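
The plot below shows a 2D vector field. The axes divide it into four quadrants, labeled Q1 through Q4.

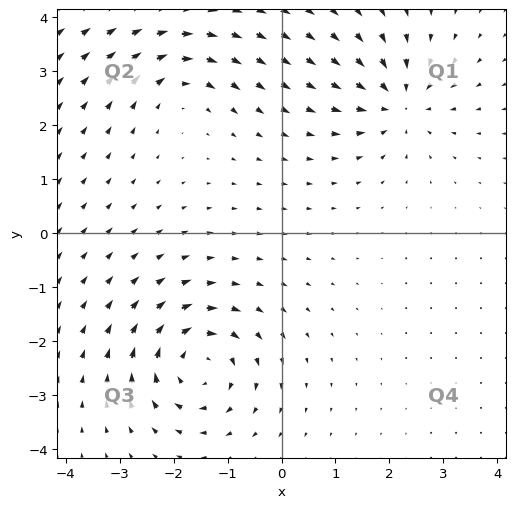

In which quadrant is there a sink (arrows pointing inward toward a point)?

The sink sits at approximately (2.2, 2.4), which lies in quadrant Q1. The divergence there is about -5, negative as expected for a sink.

Q1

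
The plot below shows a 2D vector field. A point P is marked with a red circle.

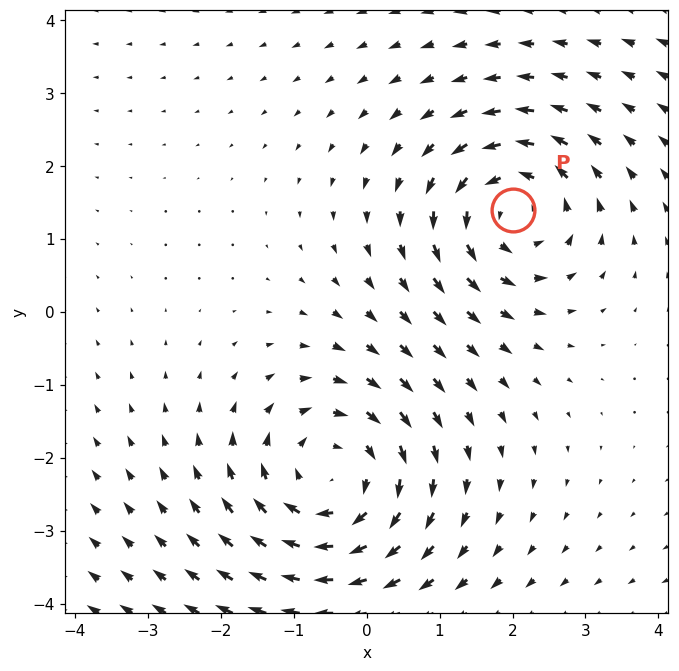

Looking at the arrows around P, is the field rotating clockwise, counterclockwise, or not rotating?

Near P at (2.0, 1.4) the arrows circulate counterclockwise. The curl (z-component) there is about +4; positive curl means counterclockwise rotation.

counterclockwise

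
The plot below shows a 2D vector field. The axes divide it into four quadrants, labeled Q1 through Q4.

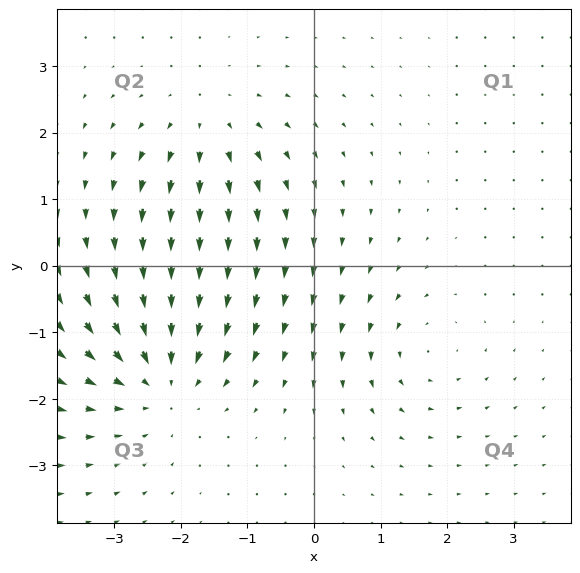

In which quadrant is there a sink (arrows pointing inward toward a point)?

Q3

The sink sits at approximately (-2.3, -1.7), which lies in quadrant Q3. The divergence there is about -4, negative as expected for a sink.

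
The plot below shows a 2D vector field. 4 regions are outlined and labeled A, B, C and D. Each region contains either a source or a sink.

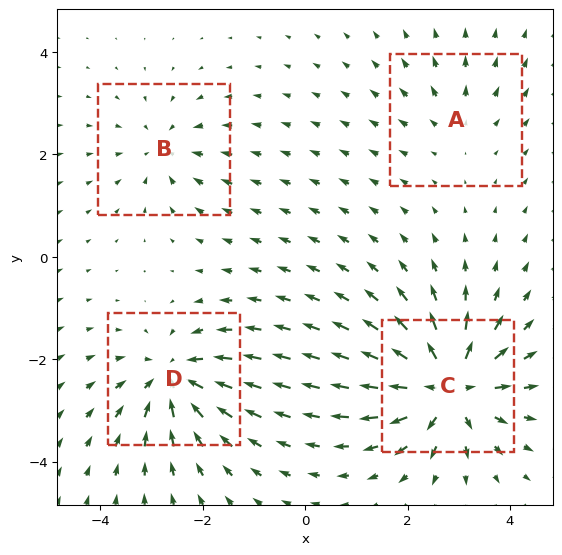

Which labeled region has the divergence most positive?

Divergence at each region's feature centre — A: about +3, B: about -4, C: about +8, D: about -6. Region C is most positive.

C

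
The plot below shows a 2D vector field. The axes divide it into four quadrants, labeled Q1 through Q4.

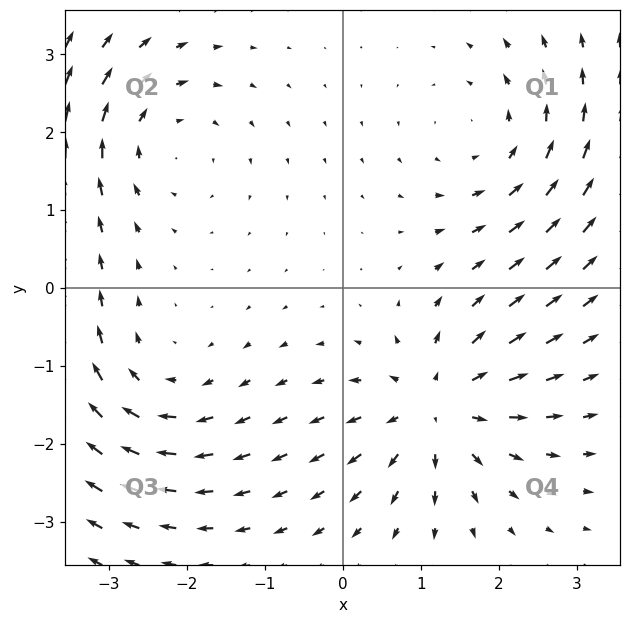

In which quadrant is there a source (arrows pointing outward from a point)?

The source sits at approximately (1.2, -1.5), which lies in quadrant Q4. The divergence there is about +5, positive as expected for a source.

Q4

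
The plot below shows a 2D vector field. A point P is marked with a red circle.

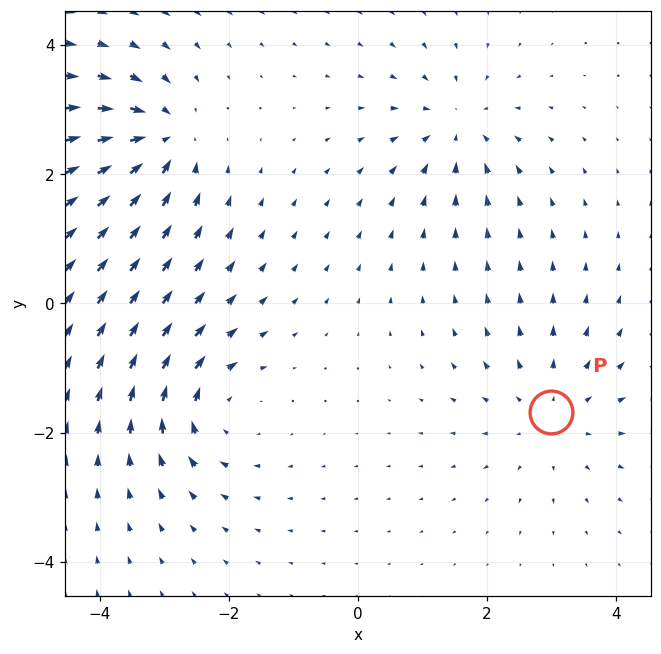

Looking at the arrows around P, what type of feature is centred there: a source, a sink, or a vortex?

At P (3.0, -1.7) the arrows spread outward. Divergence about +4, curl ≈0 — positive divergence with near-zero curl is a source.

source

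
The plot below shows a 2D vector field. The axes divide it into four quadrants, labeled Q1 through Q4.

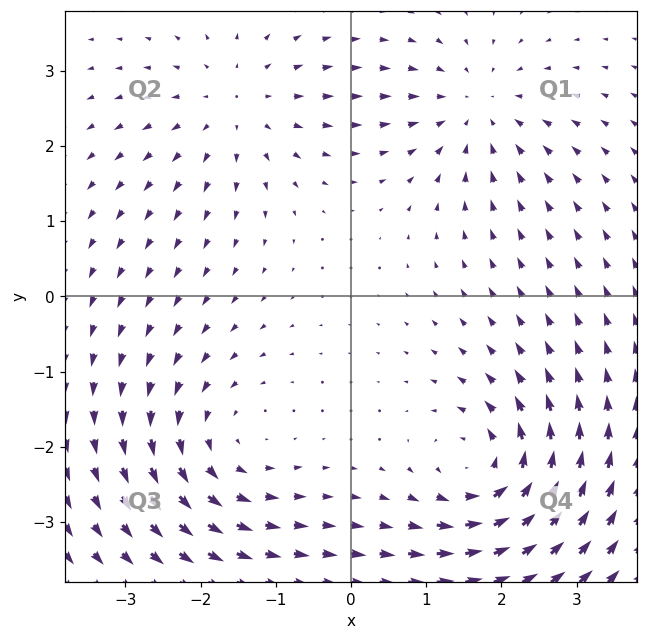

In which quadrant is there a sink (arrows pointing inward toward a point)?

The sink sits at approximately (1.7, 2.5), which lies in quadrant Q1. The divergence there is about -4, negative as expected for a sink.

Q1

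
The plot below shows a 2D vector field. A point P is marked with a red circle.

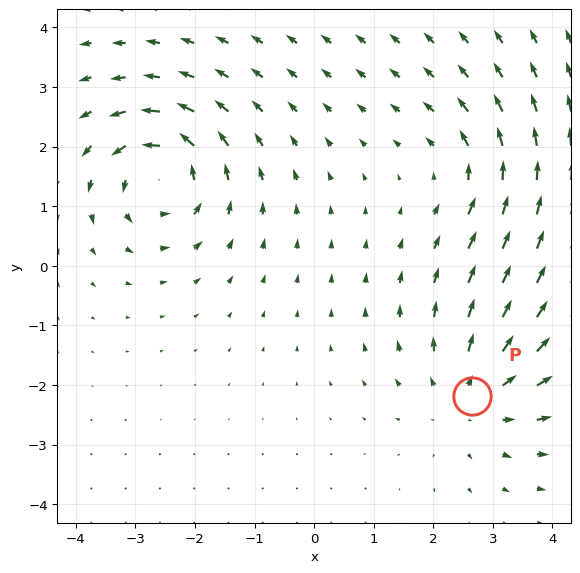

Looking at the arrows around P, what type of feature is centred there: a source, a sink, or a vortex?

At P (2.7, -2.2) the arrows spread outward. Divergence about +4, curl ≈0 — positive divergence with near-zero curl is a source.

source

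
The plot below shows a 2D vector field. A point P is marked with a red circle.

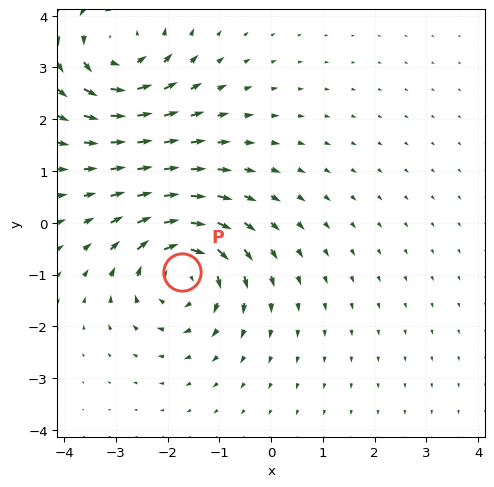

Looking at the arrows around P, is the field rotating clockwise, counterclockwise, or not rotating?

clockwise

Near P at (-1.7, -1.0) the arrows circulate clockwise. The curl (z-component) there is about -5; negative curl means clockwise rotation.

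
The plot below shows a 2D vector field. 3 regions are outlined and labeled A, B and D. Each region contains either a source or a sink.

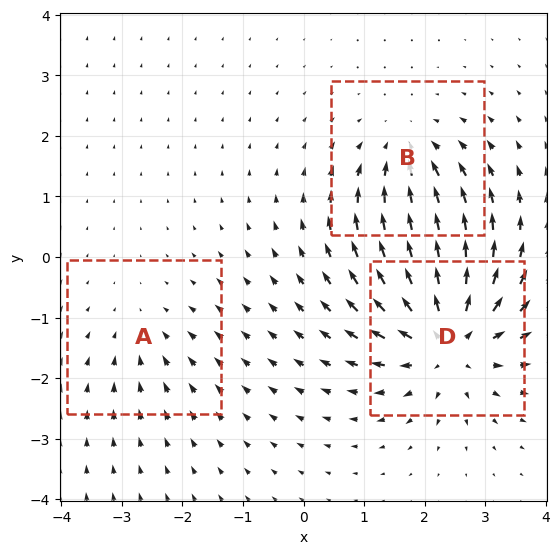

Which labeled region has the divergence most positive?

D

Divergence at each region's feature centre — A: about -2, B: about -3, D: about +6. Region D is most positive.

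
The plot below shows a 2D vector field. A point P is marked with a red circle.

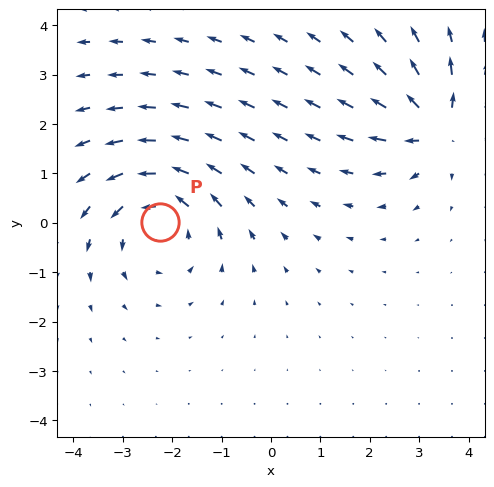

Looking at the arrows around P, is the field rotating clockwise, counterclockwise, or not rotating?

counterclockwise

Near P at (-2.3, 0.0) the arrows circulate counterclockwise. The curl (z-component) there is about +4; positive curl means counterclockwise rotation.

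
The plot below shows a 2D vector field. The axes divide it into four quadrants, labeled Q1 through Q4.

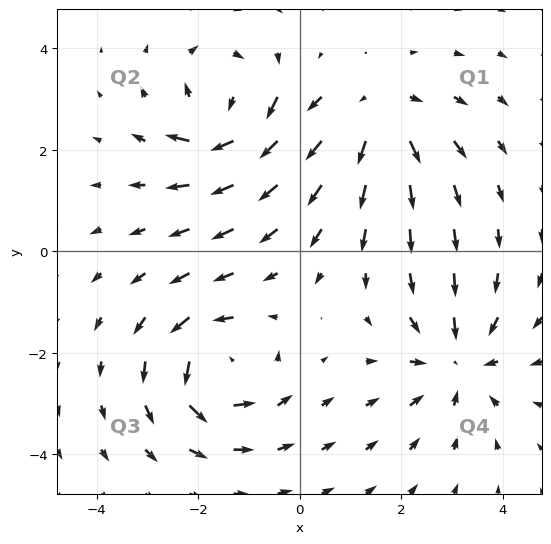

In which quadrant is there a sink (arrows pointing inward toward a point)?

Q4

The sink sits at approximately (3.1, -2.2), which lies in quadrant Q4. The divergence there is about -4, negative as expected for a sink.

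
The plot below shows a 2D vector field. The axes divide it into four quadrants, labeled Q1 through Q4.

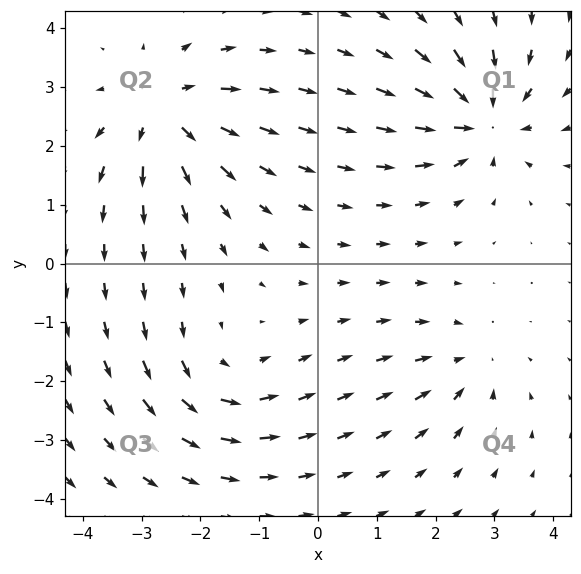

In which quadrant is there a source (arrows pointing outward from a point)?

The source sits at approximately (-2.6, 2.6), which lies in quadrant Q2. The divergence there is about +5, positive as expected for a source.

Q2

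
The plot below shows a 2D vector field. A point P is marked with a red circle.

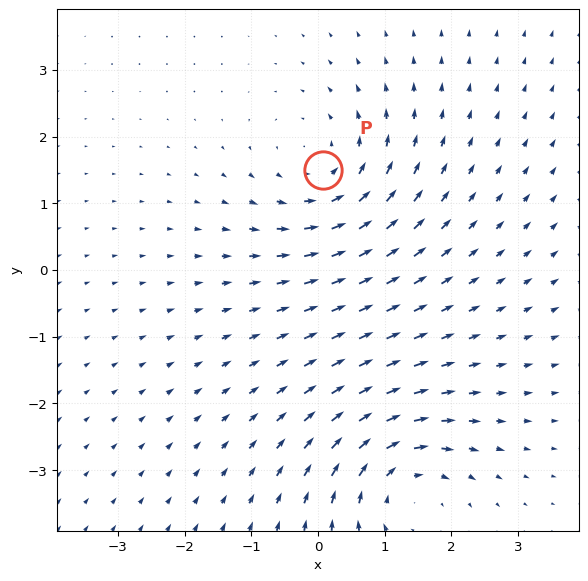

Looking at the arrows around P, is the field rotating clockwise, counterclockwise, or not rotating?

counterclockwise

Near P at (0.1, 1.5) the arrows circulate counterclockwise. The curl (z-component) there is about +3; positive curl means counterclockwise rotation.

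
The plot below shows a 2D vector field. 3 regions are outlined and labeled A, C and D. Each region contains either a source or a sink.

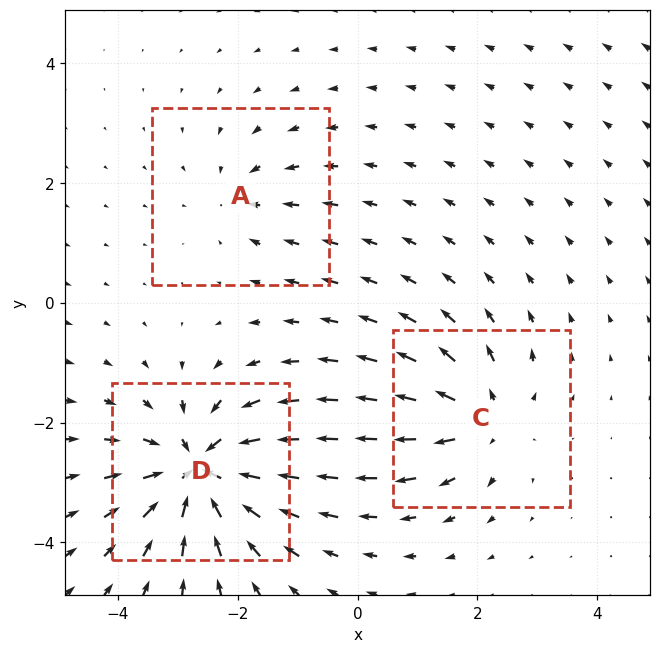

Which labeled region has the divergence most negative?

D

Divergence at each region's feature centre — A: about -2, C: about +4, D: about -5. Region D is most negative.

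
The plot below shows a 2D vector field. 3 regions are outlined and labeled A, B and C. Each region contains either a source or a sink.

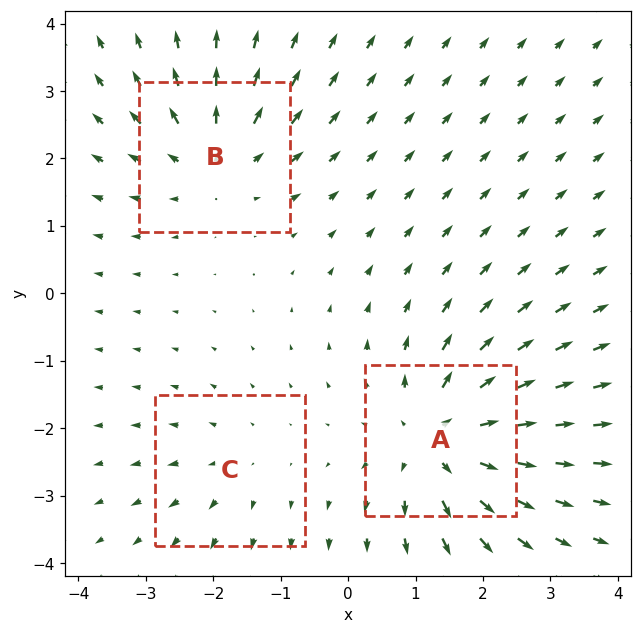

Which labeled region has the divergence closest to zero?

C

Divergence at each region's feature centre — A: about +5, B: about +3, C: about +2. Region C is closest to zero.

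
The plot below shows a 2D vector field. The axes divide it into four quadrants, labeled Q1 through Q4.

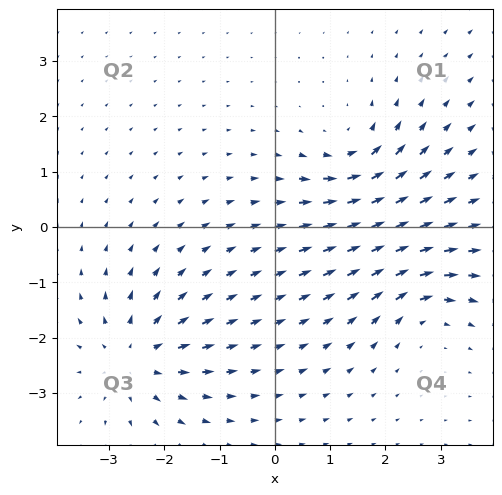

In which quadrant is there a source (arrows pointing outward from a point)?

Q3

The source sits at approximately (-2.5, -2.4), which lies in quadrant Q3. The divergence there is about +5, positive as expected for a source.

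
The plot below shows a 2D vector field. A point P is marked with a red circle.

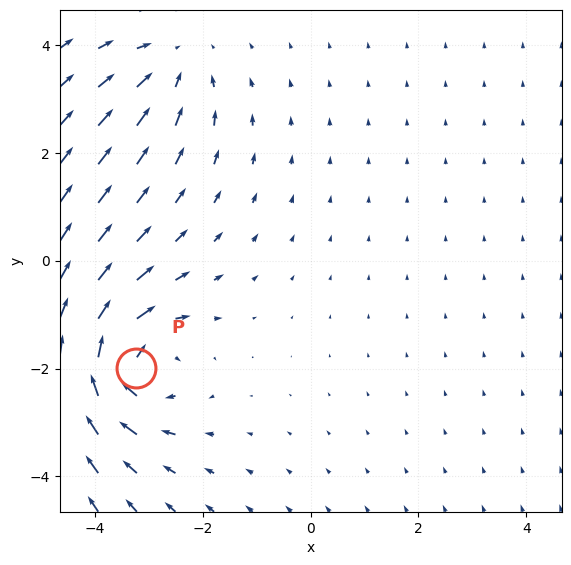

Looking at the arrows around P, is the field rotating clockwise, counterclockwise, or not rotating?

Near P at (-3.2, -2.0) the arrows circulate clockwise. The curl (z-component) there is about -5; negative curl means clockwise rotation.

clockwise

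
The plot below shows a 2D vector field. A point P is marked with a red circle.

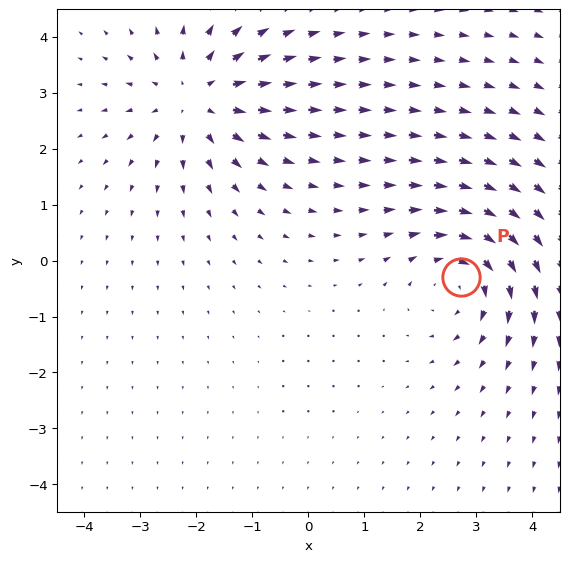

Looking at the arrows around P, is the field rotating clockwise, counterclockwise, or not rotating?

Near P at (2.7, -0.3) the arrows circulate clockwise. The curl (z-component) there is about -4; negative curl means clockwise rotation.

clockwise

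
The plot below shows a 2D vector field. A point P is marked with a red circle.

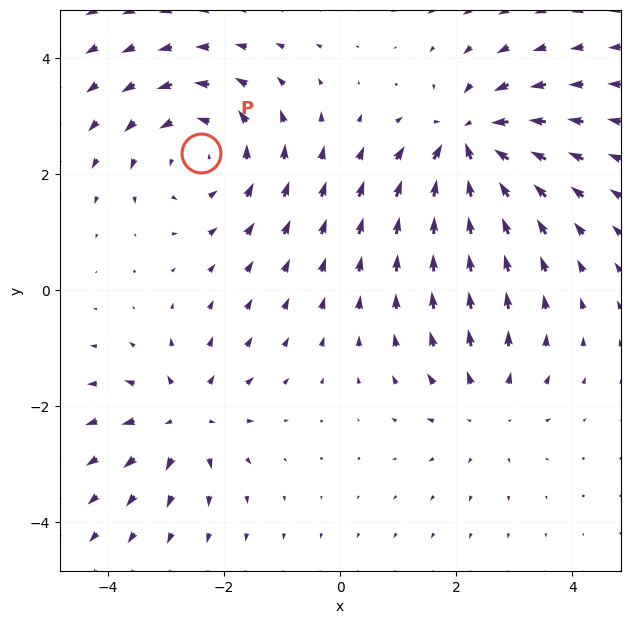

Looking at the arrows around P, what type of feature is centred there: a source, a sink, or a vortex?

vortex

At P (-2.4, 2.4) the arrows circulate counterclockwise. Divergence ≈0, curl about +4 — near-zero divergence with nonzero curl is a vortex.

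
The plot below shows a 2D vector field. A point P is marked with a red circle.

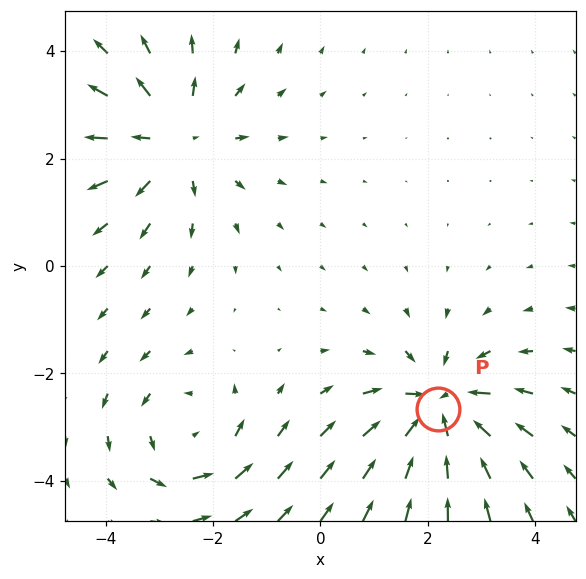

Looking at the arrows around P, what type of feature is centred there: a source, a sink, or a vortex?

At P (2.2, -2.7) the arrows converge inward. Divergence about -5, curl ≈0 — negative divergence with near-zero curl is a sink.

sink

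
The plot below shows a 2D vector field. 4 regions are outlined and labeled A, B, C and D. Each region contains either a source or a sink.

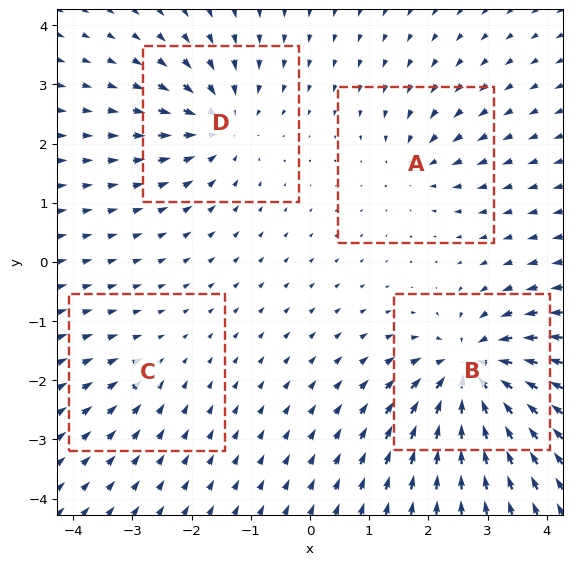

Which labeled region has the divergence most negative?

B

Divergence at each region's feature centre — A: about -4, B: about -9, C: about -2, D: about -6. Region B is most negative.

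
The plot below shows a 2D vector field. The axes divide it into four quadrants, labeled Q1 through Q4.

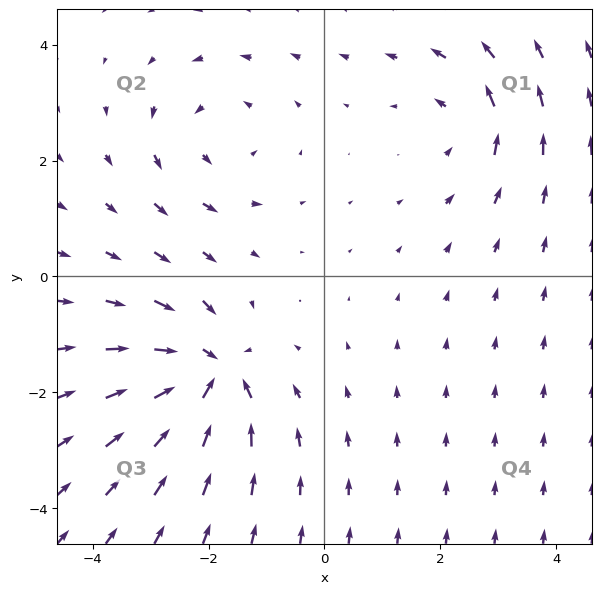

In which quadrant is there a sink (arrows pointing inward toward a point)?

Q3

The sink sits at approximately (-2.0, -1.7), which lies in quadrant Q3. The divergence there is about -6, negative as expected for a sink.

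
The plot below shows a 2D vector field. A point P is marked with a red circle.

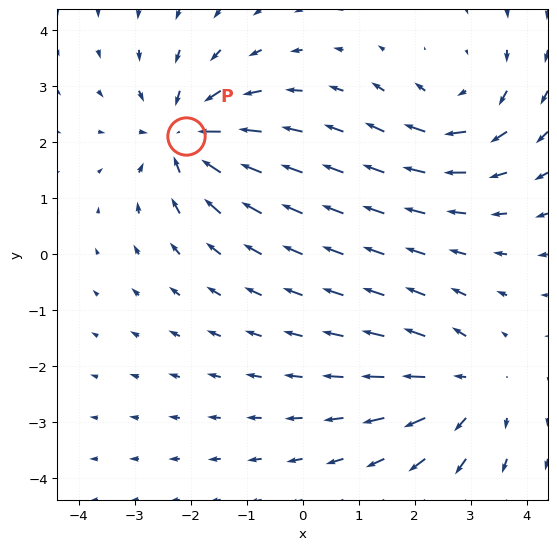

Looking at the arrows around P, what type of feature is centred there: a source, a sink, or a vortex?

At P (-2.1, 2.1) the arrows converge inward. Divergence about -5, curl ≈0 — negative divergence with near-zero curl is a sink.

sink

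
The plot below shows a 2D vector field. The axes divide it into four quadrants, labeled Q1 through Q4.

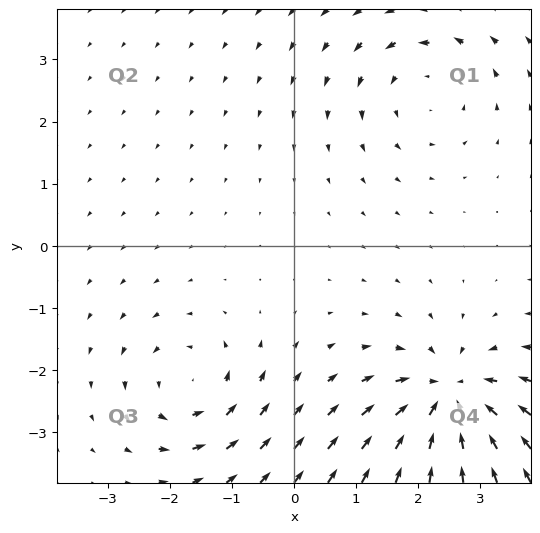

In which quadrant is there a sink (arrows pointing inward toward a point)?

The sink sits at approximately (2.5, -2.5), which lies in quadrant Q4. The divergence there is about -5, negative as expected for a sink.

Q4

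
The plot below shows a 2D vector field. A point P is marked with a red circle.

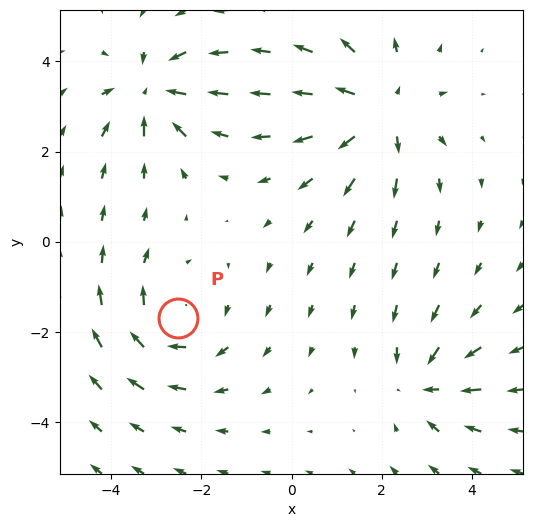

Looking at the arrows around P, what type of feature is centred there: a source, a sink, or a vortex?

vortex

At P (-2.5, -1.7) the arrows circulate clockwise. Divergence ≈0, curl about -4 — near-zero divergence with nonzero curl is a vortex.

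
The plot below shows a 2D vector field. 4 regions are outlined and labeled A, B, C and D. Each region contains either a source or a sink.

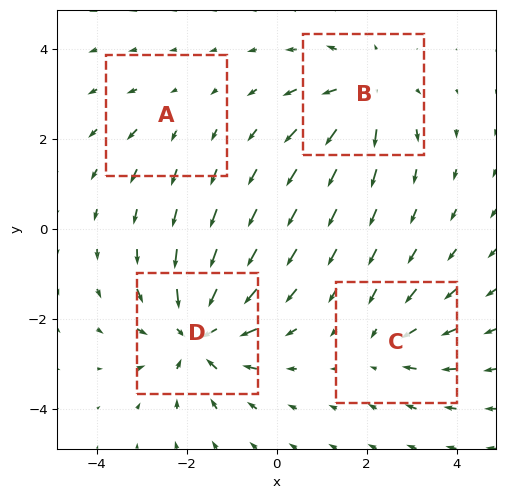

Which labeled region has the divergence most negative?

D

Divergence at each region's feature centre — A: about +2, B: about +5, C: about -3, D: about -7. Region D is most negative.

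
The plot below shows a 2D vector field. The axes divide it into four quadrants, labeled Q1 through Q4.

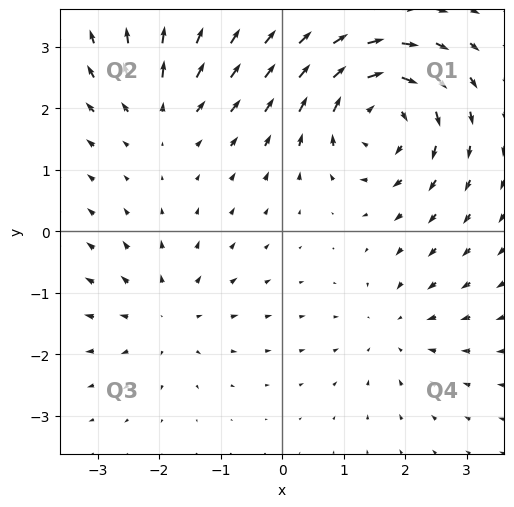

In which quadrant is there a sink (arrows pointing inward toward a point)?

Q4

The sink sits at approximately (1.8, -1.6), which lies in quadrant Q4. The divergence there is about -2, negative as expected for a sink.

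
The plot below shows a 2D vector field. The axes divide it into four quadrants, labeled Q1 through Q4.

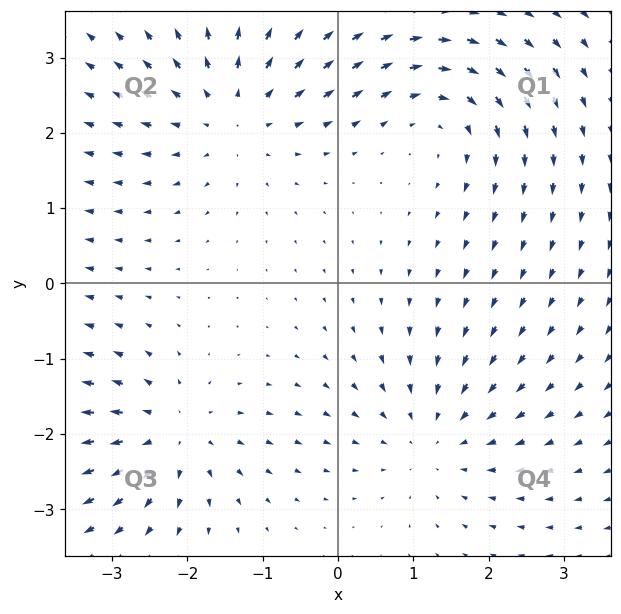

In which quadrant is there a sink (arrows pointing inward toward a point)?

The sink sits at approximately (1.3, -2.0), which lies in quadrant Q4. The divergence there is about -3, negative as expected for a sink.

Q4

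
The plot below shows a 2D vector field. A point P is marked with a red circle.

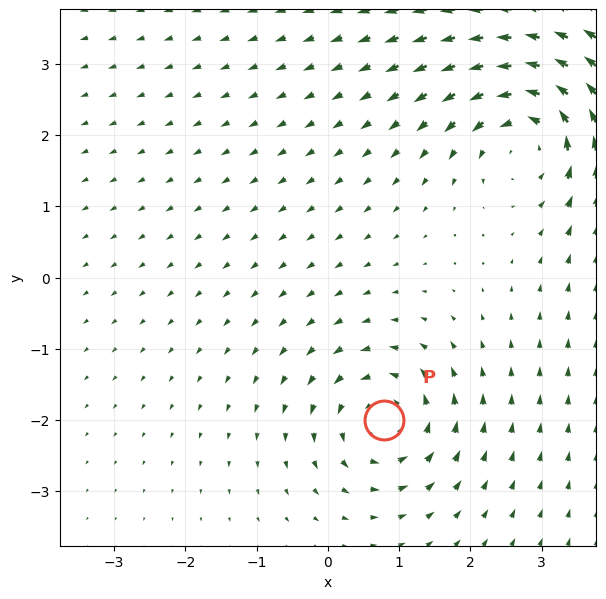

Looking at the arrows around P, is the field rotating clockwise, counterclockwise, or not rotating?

counterclockwise

Near P at (0.8, -2.0) the arrows circulate counterclockwise. The curl (z-component) there is about +5; positive curl means counterclockwise rotation.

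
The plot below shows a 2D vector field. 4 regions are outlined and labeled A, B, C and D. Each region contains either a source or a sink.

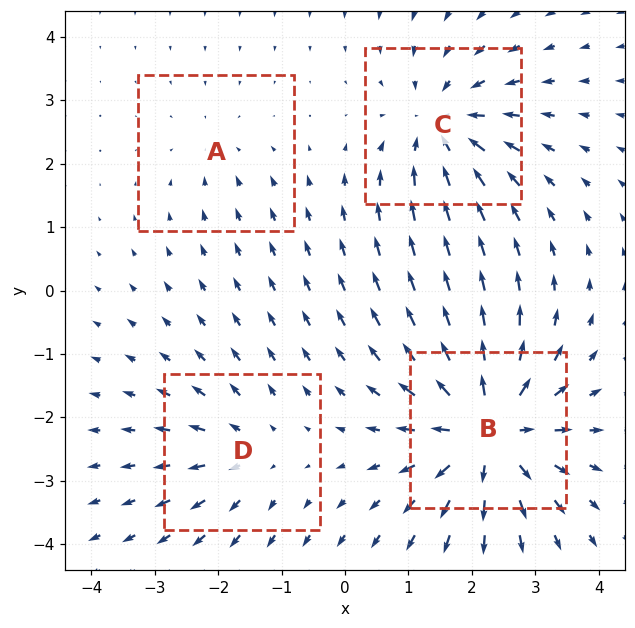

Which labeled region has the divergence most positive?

B

Divergence at each region's feature centre — A: about -2, B: about +7, C: about -5, D: about +3. Region B is most positive.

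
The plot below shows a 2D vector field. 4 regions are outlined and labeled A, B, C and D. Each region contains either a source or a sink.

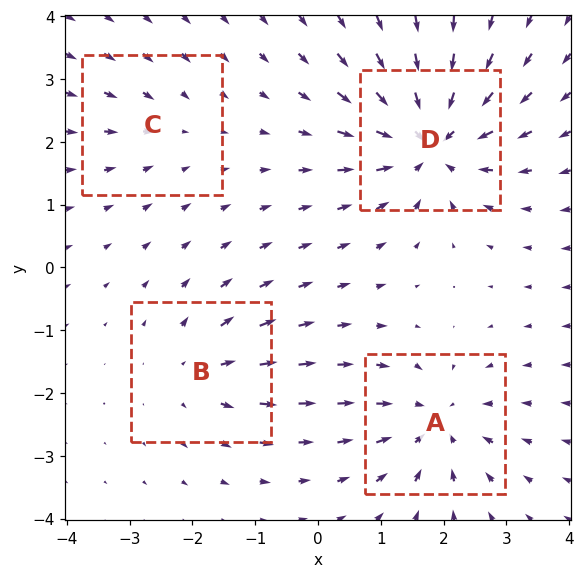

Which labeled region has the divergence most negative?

D

Divergence at each region's feature centre — A: about -5, B: about +4, C: about -2, D: about -8. Region D is most negative.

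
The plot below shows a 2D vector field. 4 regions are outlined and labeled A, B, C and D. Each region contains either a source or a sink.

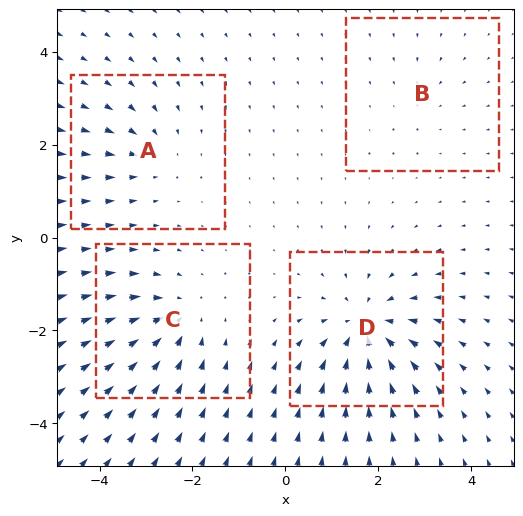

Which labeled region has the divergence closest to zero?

B

Divergence at each region's feature centre — A: about -4, B: about -2, C: about -5, D: about -7. Region B is closest to zero.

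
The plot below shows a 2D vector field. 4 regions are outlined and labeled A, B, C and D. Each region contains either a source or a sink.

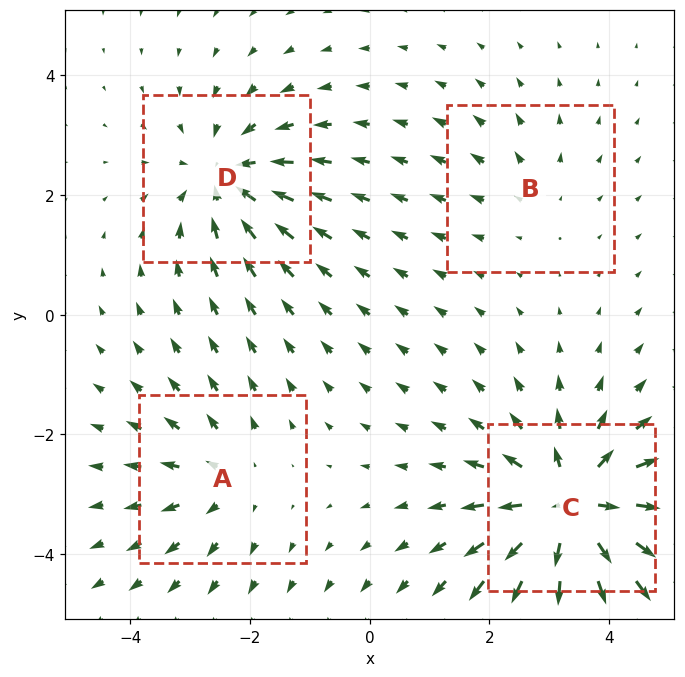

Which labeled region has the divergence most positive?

C

Divergence at each region's feature centre — A: about +3, B: about +2, C: about +7, D: about -5. Region C is most positive.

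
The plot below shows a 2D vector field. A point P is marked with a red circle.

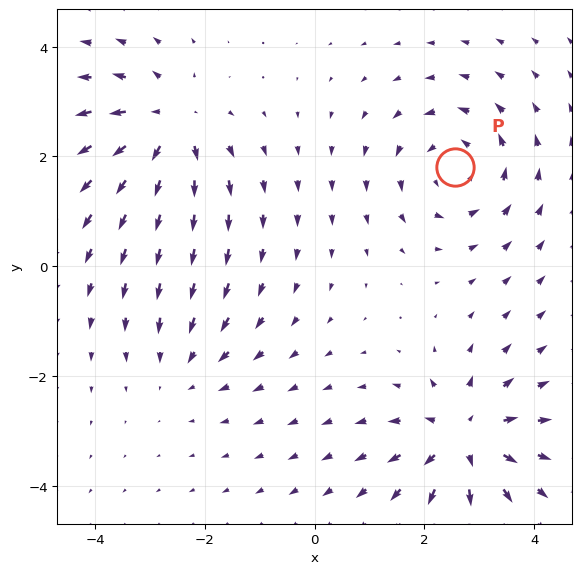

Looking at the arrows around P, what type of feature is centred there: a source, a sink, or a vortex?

At P (2.6, 1.8) the arrows circulate counterclockwise. Divergence ≈0, curl about +4 — near-zero divergence with nonzero curl is a vortex.

vortex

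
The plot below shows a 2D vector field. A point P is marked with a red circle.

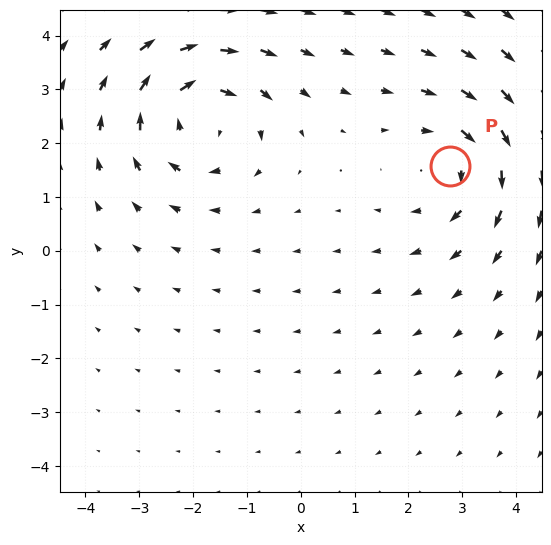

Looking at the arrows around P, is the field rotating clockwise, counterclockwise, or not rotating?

clockwise

Near P at (2.8, 1.6) the arrows circulate clockwise. The curl (z-component) there is about -3; negative curl means clockwise rotation.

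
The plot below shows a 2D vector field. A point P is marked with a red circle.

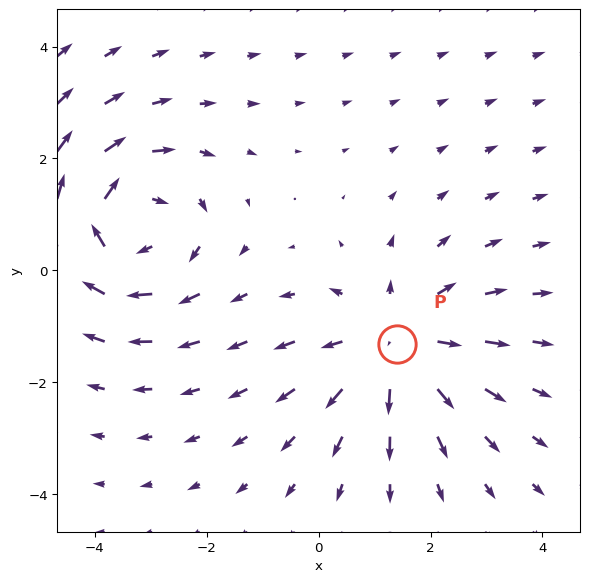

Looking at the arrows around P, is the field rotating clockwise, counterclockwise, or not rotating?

not rotating

Near P at (1.4, -1.3) the arrows show no circulation. The curl there is ≈0.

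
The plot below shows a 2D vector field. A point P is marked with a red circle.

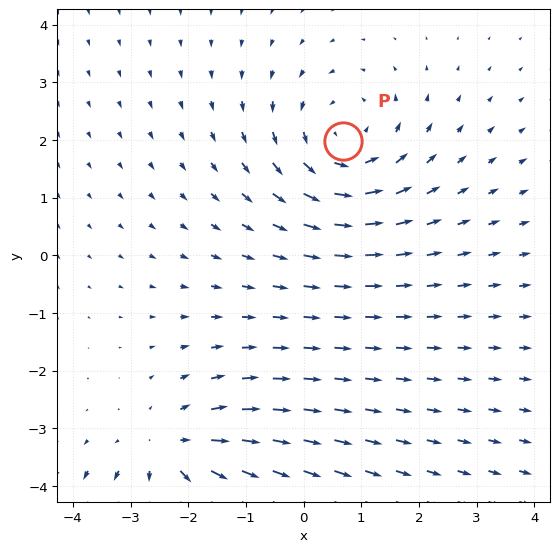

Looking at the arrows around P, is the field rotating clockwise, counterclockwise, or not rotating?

counterclockwise

Near P at (0.7, 2.0) the arrows circulate counterclockwise. The curl (z-component) there is about +3; positive curl means counterclockwise rotation.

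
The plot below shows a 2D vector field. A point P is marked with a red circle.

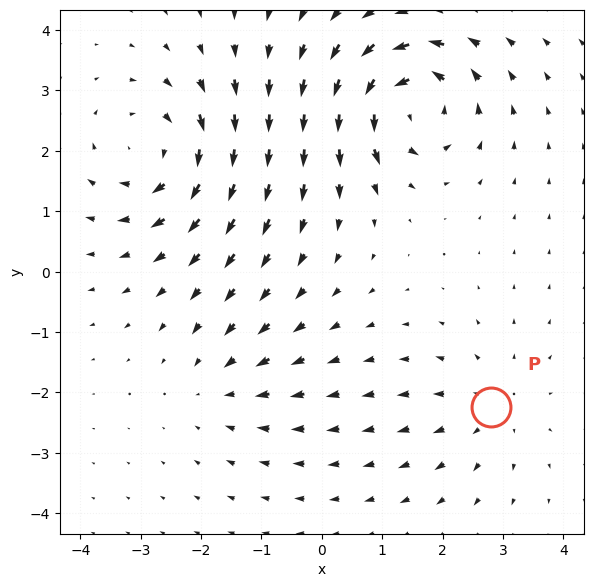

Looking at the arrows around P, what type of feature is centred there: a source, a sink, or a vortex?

source

At P (2.8, -2.2) the arrows spread outward. Divergence about +3, curl ≈0 — positive divergence with near-zero curl is a source.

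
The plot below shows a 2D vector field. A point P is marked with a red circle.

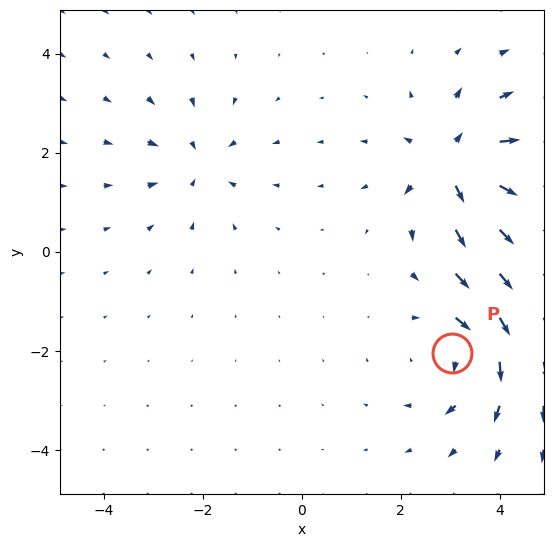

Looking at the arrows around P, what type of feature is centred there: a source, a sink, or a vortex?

vortex

At P (3.0, -2.1) the arrows circulate clockwise. Divergence ≈0, curl about -4 — near-zero divergence with nonzero curl is a vortex.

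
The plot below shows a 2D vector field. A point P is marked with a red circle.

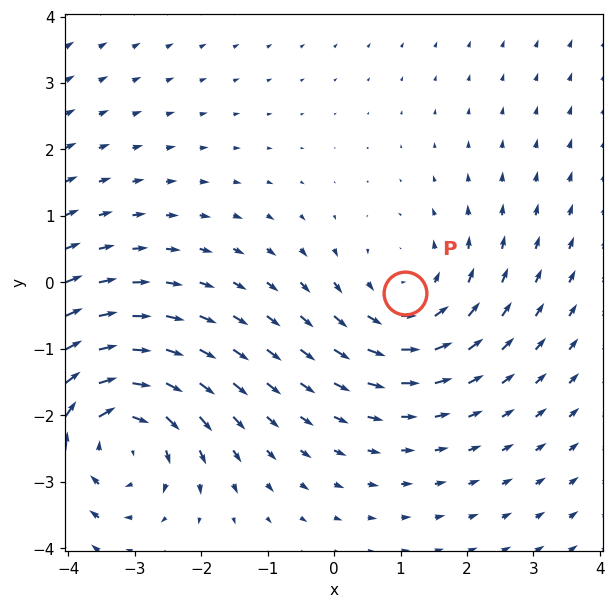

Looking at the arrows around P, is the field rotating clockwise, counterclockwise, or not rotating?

Near P at (1.1, -0.2) the arrows circulate counterclockwise. The curl (z-component) there is about +3; positive curl means counterclockwise rotation.

counterclockwise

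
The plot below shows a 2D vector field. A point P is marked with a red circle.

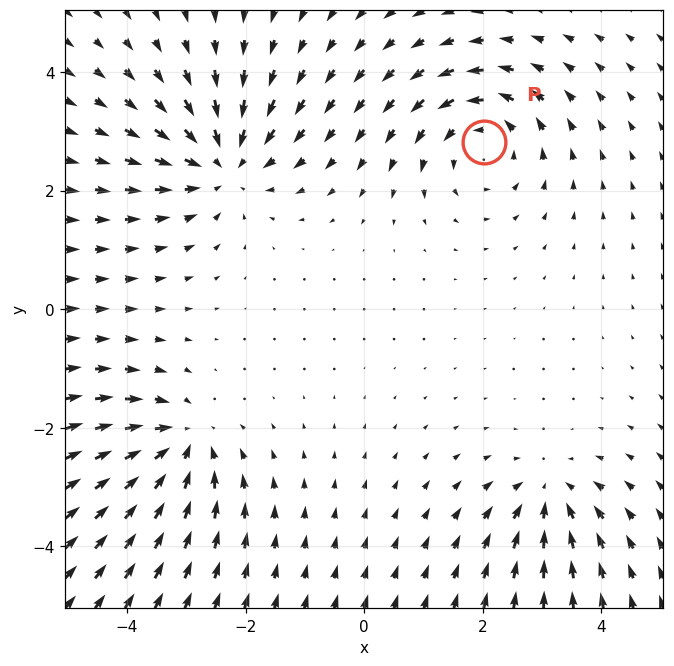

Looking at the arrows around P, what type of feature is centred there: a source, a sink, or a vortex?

At P (2.0, 2.8) the arrows circulate counterclockwise. Divergence ≈0, curl about +4 — near-zero divergence with nonzero curl is a vortex.

vortex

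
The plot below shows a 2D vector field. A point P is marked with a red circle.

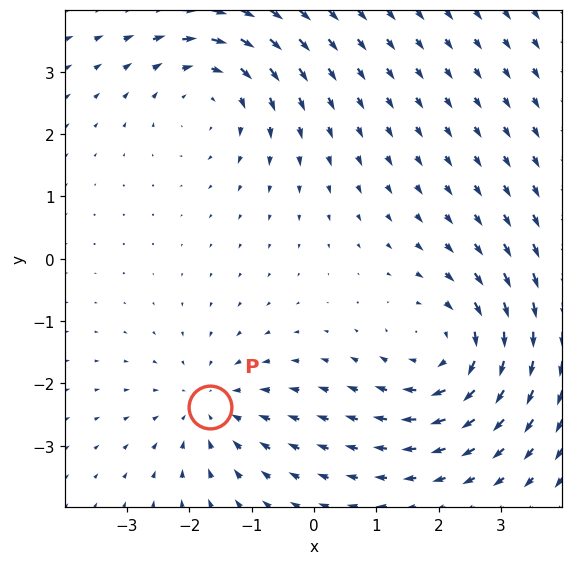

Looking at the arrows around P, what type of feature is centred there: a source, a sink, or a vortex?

sink

At P (-1.7, -2.4) the arrows converge inward. Divergence about -3, curl ≈0 — negative divergence with near-zero curl is a sink.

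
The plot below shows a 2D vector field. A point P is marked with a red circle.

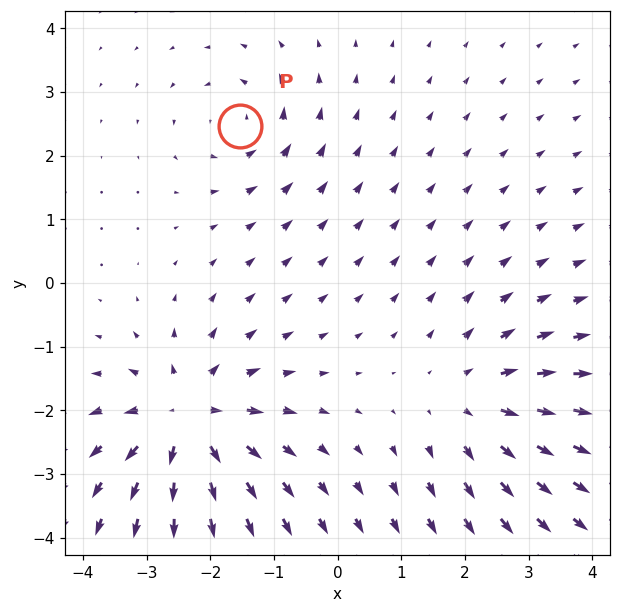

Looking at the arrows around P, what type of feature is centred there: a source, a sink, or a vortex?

vortex

At P (-1.5, 2.5) the arrows circulate counterclockwise. Divergence ≈0, curl about +3 — near-zero divergence with nonzero curl is a vortex.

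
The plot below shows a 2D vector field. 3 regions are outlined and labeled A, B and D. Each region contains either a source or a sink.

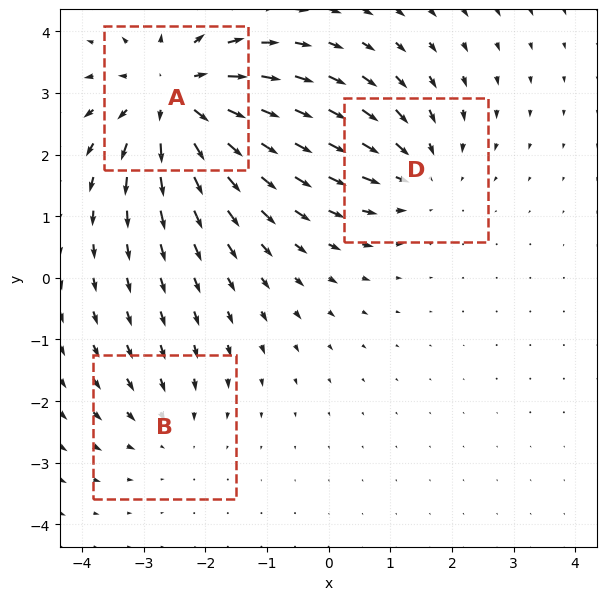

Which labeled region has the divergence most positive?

A

Divergence at each region's feature centre — A: about +5, B: about -2, D: about -3. Region A is most positive.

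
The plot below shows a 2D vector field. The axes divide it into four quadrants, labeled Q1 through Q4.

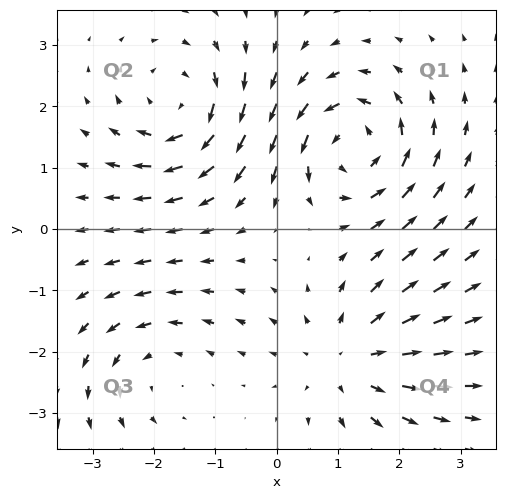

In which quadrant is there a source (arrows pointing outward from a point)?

Q4

The source sits at approximately (1.2, -2.1), which lies in quadrant Q4. The divergence there is about +4, positive as expected for a source.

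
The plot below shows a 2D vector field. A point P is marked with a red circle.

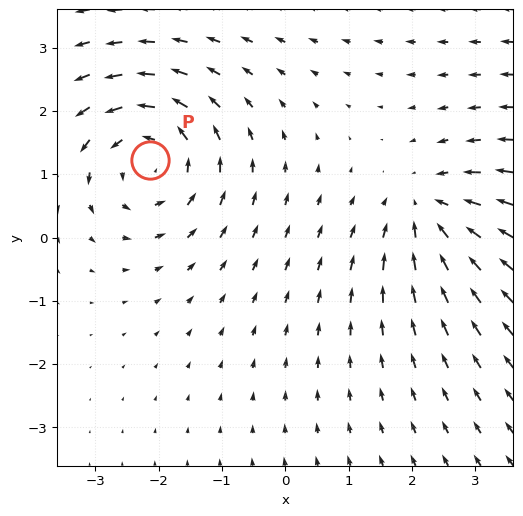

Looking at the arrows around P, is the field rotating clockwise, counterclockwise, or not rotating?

Near P at (-2.1, 1.2) the arrows circulate counterclockwise. The curl (z-component) there is about +4; positive curl means counterclockwise rotation.

counterclockwise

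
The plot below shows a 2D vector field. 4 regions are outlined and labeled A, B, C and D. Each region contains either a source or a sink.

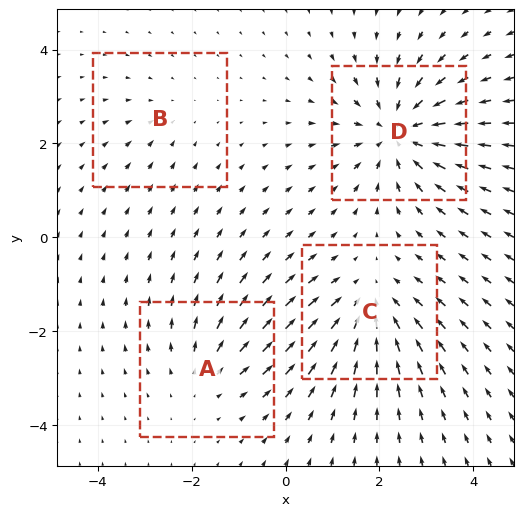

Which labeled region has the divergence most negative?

D

Divergence at each region's feature centre — A: about +3, B: about -2, C: about -4, D: about -6. Region D is most negative.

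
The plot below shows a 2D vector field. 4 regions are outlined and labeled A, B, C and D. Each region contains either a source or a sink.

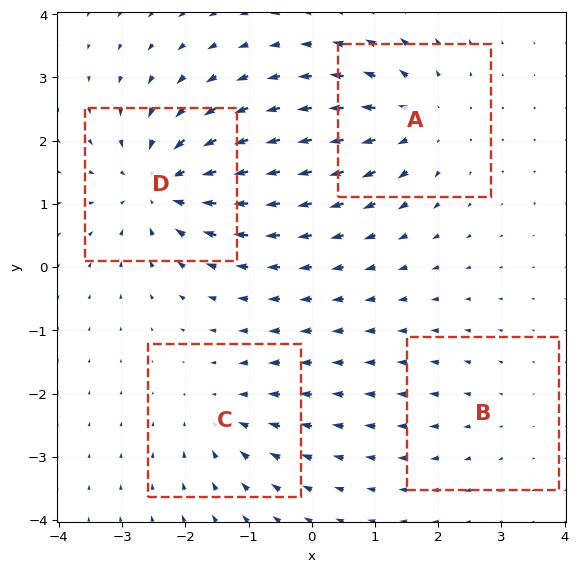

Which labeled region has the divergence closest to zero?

Divergence at each region's feature centre — A: about +5, B: about +2, C: about -4, D: about -7. Region B is closest to zero.

B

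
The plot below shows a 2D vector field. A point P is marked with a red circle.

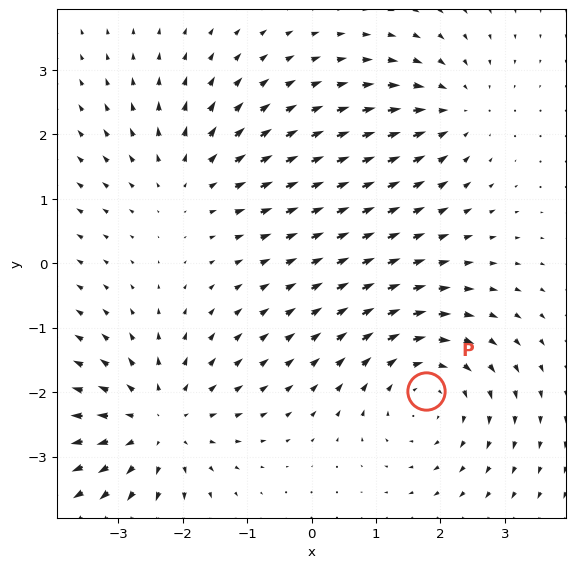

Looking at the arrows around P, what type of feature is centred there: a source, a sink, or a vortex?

vortex

At P (1.8, -2.0) the arrows circulate clockwise. Divergence ≈0, curl about -4 — near-zero divergence with nonzero curl is a vortex.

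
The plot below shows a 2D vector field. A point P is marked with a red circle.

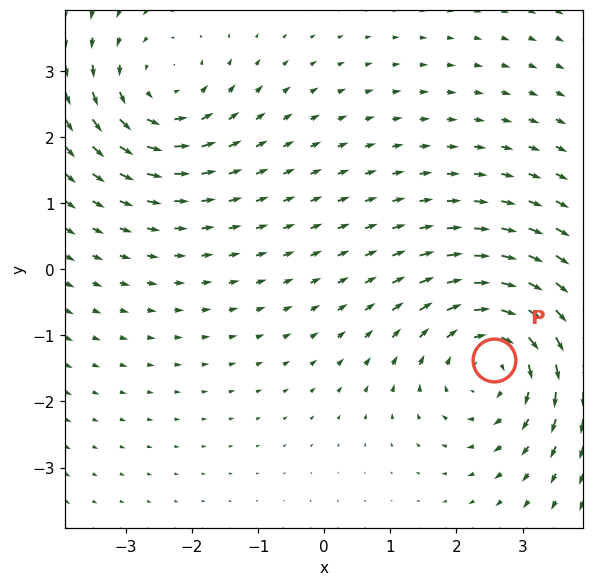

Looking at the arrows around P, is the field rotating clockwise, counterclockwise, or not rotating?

Near P at (2.6, -1.4) the arrows circulate clockwise. The curl (z-component) there is about -3; negative curl means clockwise rotation.

clockwise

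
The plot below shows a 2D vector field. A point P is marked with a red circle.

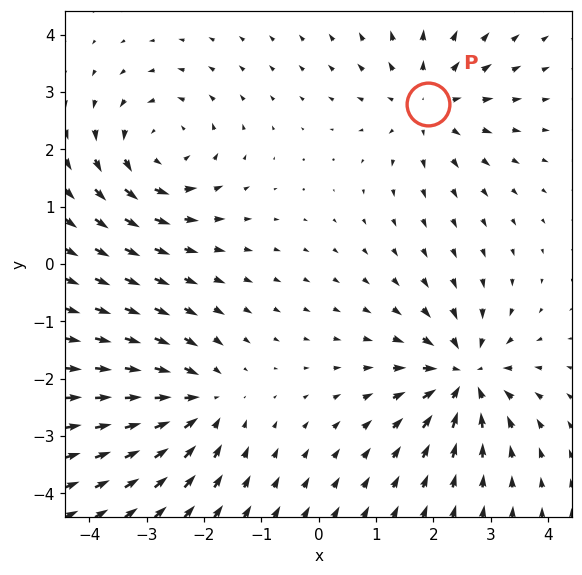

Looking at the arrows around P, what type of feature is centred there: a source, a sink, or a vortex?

At P (1.9, 2.8) the arrows spread outward. Divergence about +4, curl ≈0 — positive divergence with near-zero curl is a source.

source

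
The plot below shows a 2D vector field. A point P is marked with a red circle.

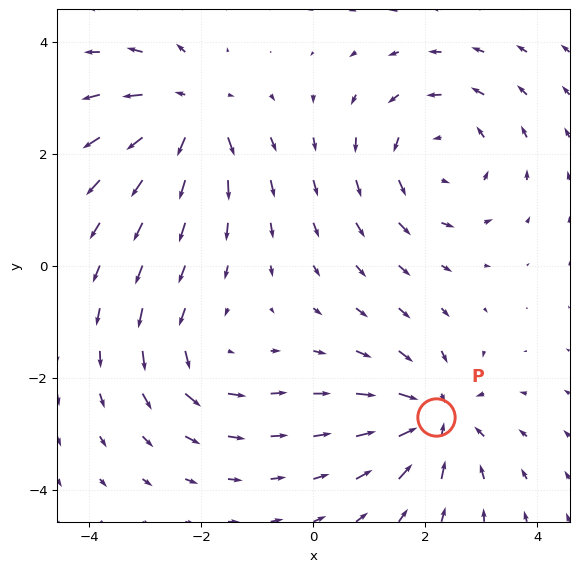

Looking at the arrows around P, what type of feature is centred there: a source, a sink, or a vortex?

sink

At P (2.2, -2.7) the arrows converge inward. Divergence about -6, curl ≈0 — negative divergence with near-zero curl is a sink.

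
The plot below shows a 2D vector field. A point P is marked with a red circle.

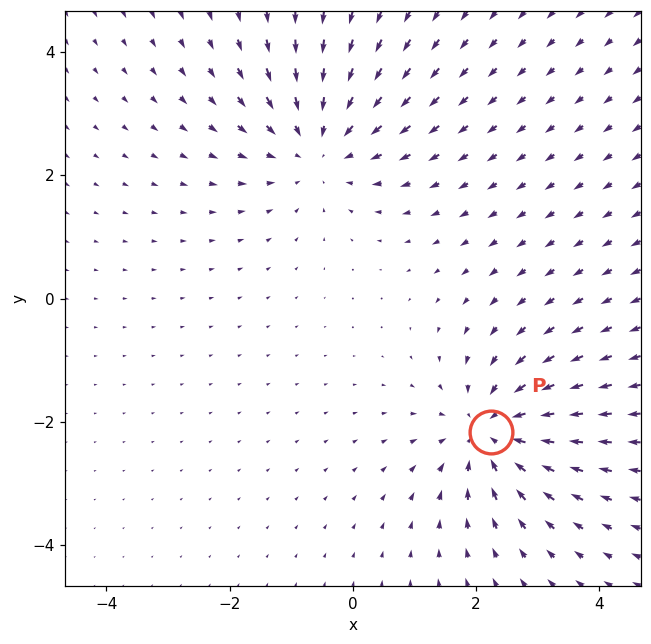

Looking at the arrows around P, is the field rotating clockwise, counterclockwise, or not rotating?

Near P at (2.2, -2.2) the arrows show no circulation. The curl there is ≈0.

not rotating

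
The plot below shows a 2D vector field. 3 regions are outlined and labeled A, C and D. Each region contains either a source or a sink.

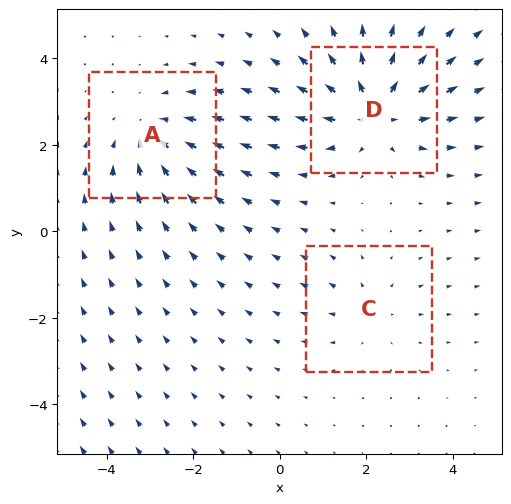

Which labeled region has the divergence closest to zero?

Divergence at each region's feature centre — A: about -3, C: about +2, D: about +4. Region C is closest to zero.

C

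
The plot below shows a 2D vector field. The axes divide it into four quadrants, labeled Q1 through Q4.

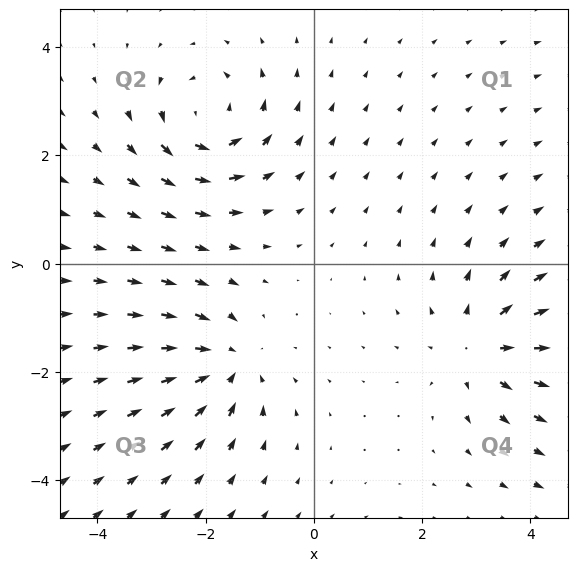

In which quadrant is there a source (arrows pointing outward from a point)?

The source sits at approximately (3.1, -1.5), which lies in quadrant Q4. The divergence there is about +3, positive as expected for a source.

Q4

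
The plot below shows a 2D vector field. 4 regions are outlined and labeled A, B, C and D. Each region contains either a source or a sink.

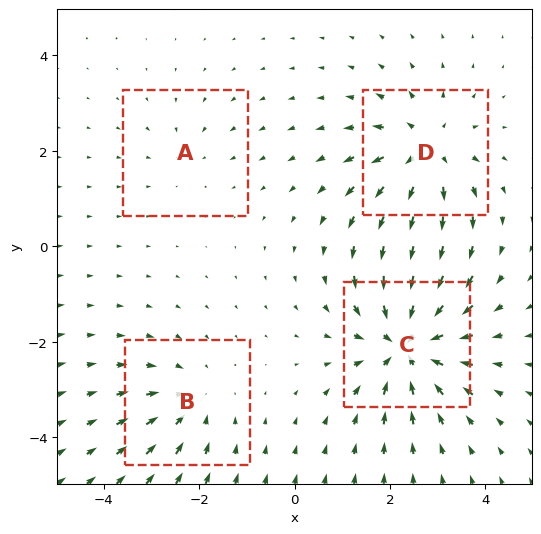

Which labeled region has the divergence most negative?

Divergence at each region's feature centre — A: about -2, B: about -4, C: about -7, D: about +5. Region C is most negative.

C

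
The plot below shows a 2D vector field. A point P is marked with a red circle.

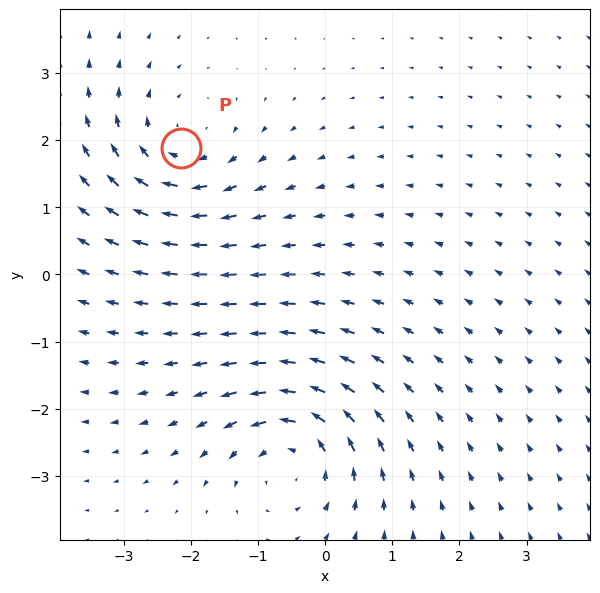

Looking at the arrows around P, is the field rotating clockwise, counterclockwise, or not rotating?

Near P at (-2.1, 1.9) the arrows circulate clockwise. The curl (z-component) there is about -3; negative curl means clockwise rotation.

clockwise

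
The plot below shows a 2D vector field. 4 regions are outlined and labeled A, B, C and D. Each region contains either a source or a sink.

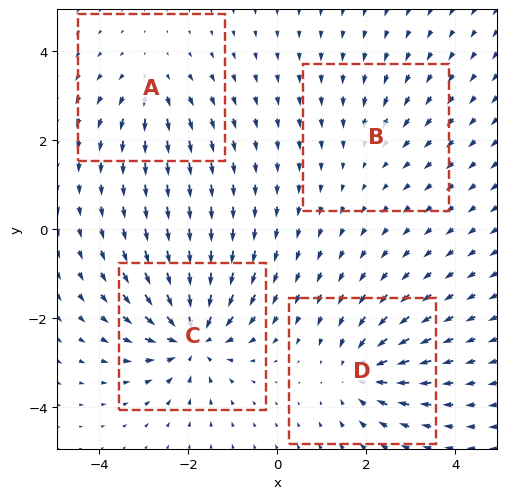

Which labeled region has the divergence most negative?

C

Divergence at each region's feature centre — A: about +4, B: about -2, C: about -8, D: about -5. Region C is most negative.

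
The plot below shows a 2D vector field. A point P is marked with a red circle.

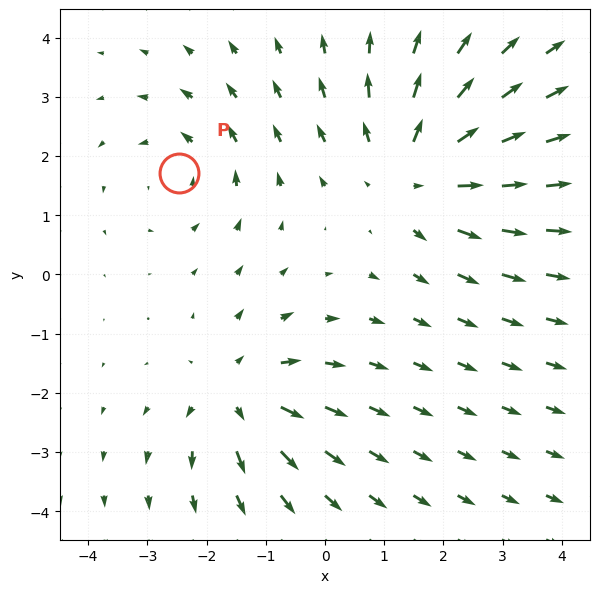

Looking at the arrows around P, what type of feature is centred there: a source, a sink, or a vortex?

At P (-2.5, 1.7) the arrows circulate counterclockwise. Divergence ≈0, curl about +3 — near-zero divergence with nonzero curl is a vortex.

vortex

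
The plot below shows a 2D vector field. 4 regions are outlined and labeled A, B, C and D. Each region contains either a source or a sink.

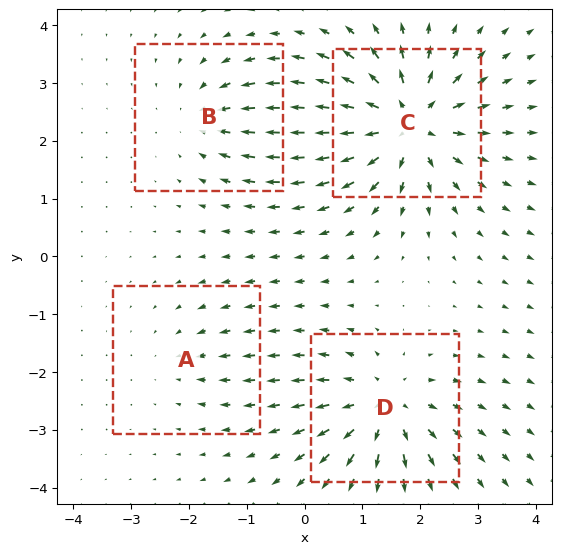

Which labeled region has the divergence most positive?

Divergence at each region's feature centre — A: about -2, B: about -4, C: about +7, D: about +5. Region C is most positive.

C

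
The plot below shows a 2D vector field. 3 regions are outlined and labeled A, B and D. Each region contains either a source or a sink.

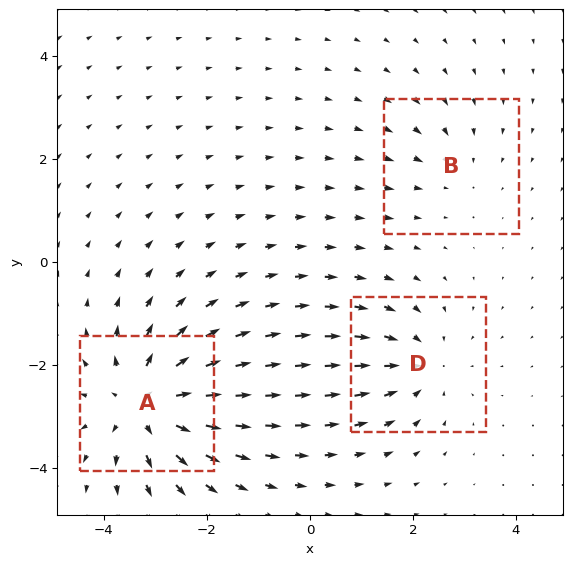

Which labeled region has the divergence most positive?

Divergence at each region's feature centre — A: about +5, B: about -2, D: about -3. Region A is most positive.

A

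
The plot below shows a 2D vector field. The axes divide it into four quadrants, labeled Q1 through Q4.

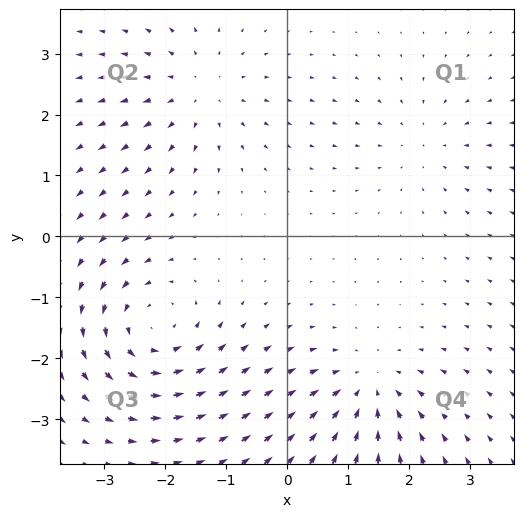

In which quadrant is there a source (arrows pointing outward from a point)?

Q2

The source sits at approximately (-1.4, 2.4), which lies in quadrant Q2. The divergence there is about +3, positive as expected for a source.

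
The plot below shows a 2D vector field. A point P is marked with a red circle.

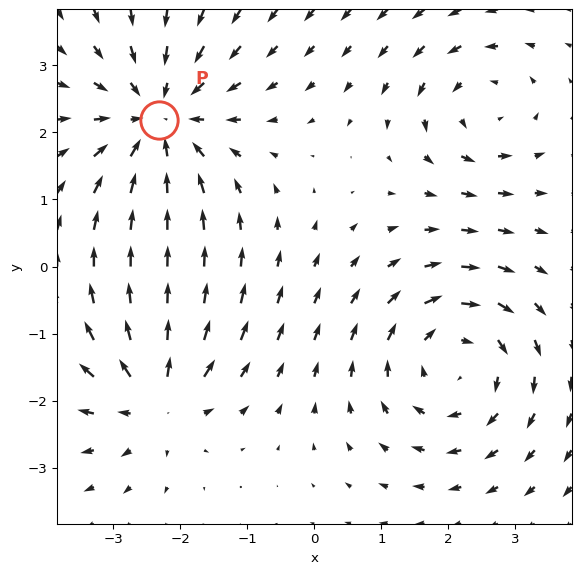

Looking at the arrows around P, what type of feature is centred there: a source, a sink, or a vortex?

sink

At P (-2.3, 2.2) the arrows converge inward. Divergence about -5, curl ≈0 — negative divergence with near-zero curl is a sink.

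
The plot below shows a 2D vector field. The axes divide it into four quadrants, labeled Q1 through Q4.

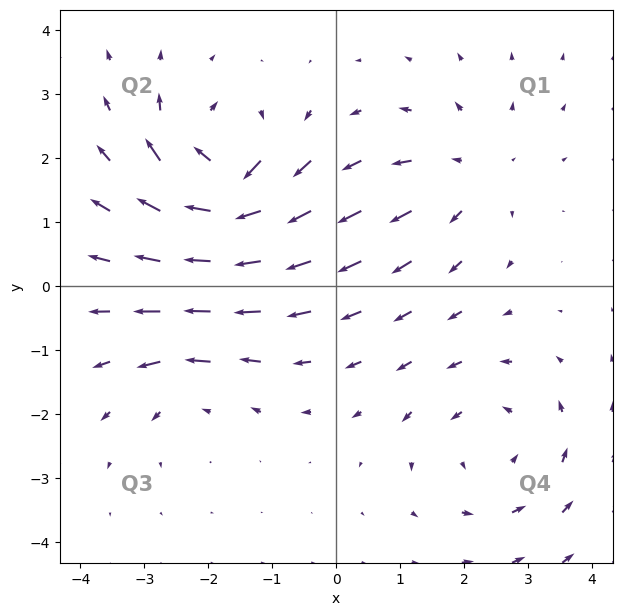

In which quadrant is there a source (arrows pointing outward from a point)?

Q1

The source sits at approximately (2.1, 1.8), which lies in quadrant Q1. The divergence there is about +3, positive as expected for a source.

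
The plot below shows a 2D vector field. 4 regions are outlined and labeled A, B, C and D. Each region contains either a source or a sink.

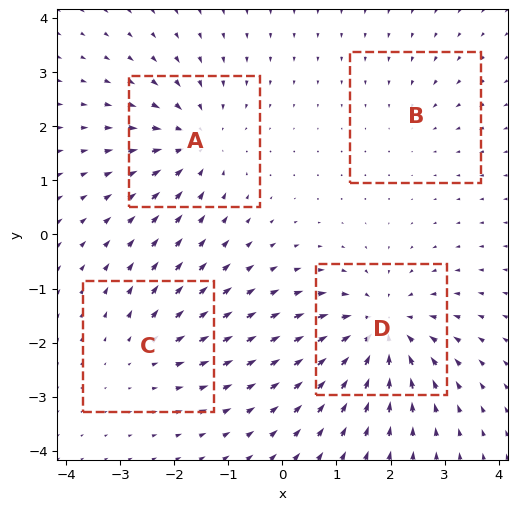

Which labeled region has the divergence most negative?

Divergence at each region's feature centre — A: about -5, B: about -2, C: about +3, D: about -7. Region D is most negative.

D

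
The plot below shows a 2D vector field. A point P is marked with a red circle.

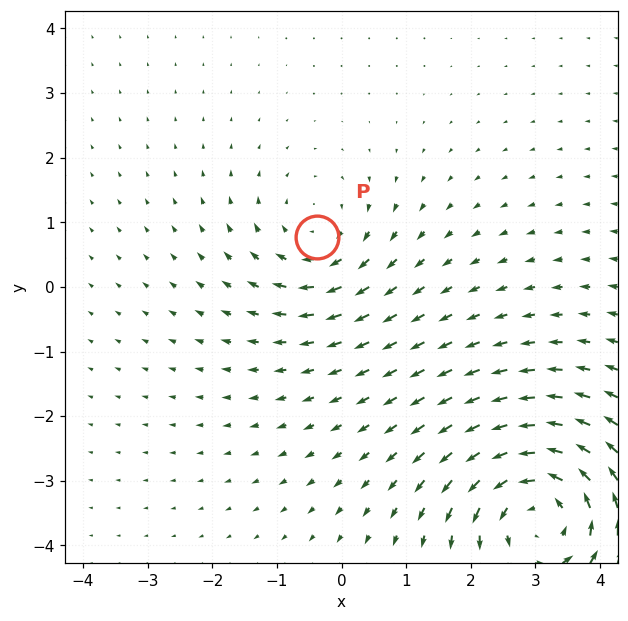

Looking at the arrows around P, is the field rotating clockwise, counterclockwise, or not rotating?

Near P at (-0.4, 0.8) the arrows circulate clockwise. The curl (z-component) there is about -3; negative curl means clockwise rotation.

clockwise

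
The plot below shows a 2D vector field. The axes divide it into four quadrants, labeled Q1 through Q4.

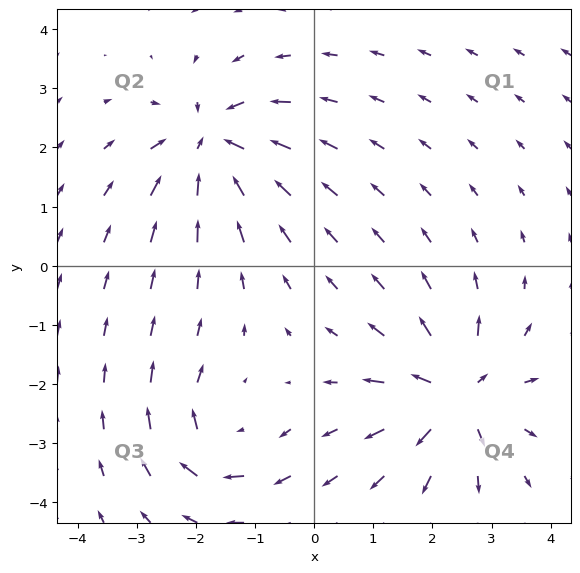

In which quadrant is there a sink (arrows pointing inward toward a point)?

The sink sits at approximately (-1.8, 2.1), which lies in quadrant Q2. The divergence there is about -5, negative as expected for a sink.

Q2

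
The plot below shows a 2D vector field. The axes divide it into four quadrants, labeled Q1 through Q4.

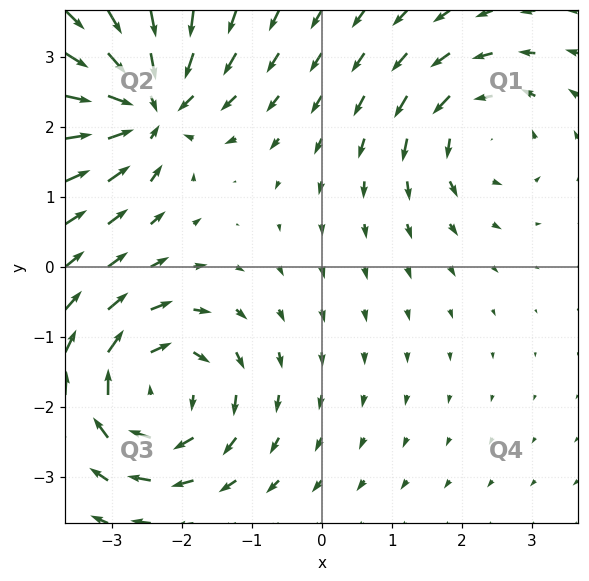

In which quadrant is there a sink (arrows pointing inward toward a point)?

The sink sits at approximately (-2.5, 2.3), which lies in quadrant Q2. The divergence there is about -7, negative as expected for a sink.

Q2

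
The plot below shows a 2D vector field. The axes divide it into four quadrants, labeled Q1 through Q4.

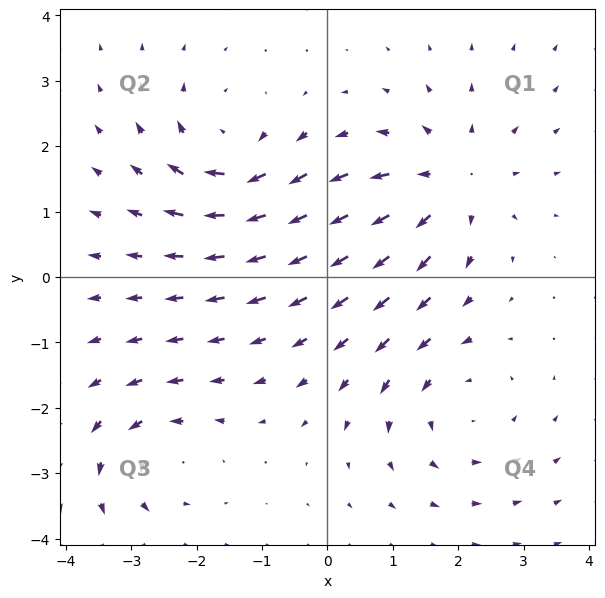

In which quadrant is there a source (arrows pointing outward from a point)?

The source sits at approximately (1.9, 1.4), which lies in quadrant Q1. The divergence there is about +4, positive as expected for a source.

Q1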